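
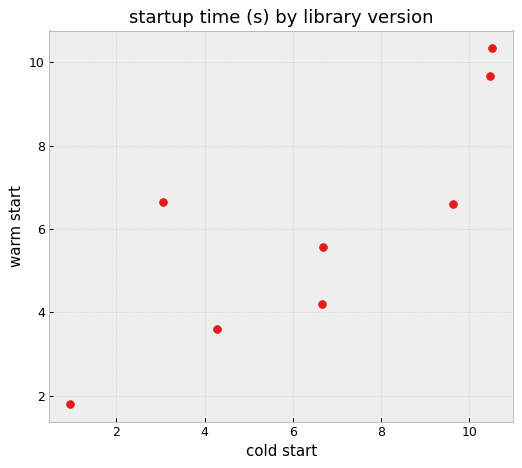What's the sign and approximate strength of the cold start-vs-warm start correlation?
Points are positively correlated; strong (|r| ≈ 0.8).

positive, strong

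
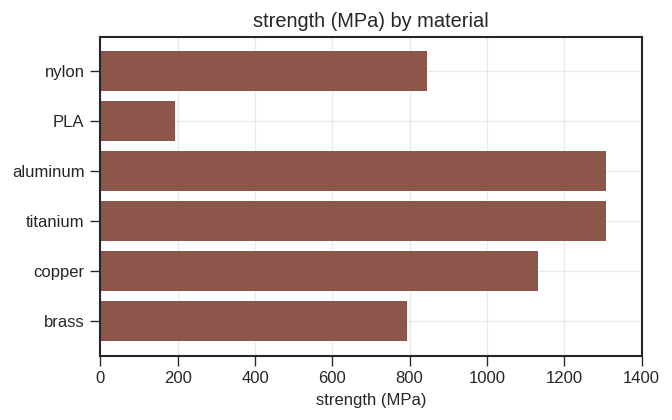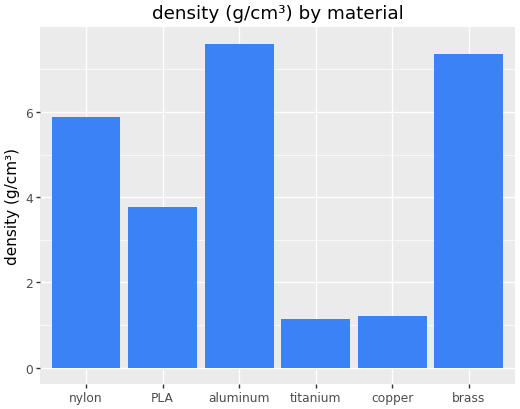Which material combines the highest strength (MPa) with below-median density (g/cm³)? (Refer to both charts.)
Chart 2 median density (g/cm³) ≈ 5; below-median materials: PLA, titanium, copper. Among those, titanium has the highest strength (MPa) (≈ 1400).

titanium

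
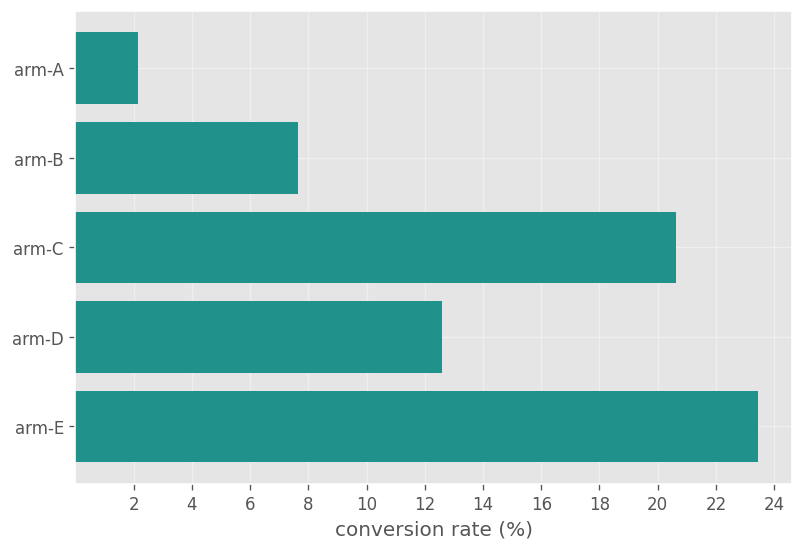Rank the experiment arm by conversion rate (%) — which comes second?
Top 3: arm-E ≈ 24, arm-C ≈ 20, arm-D ≈ 12.

arm-C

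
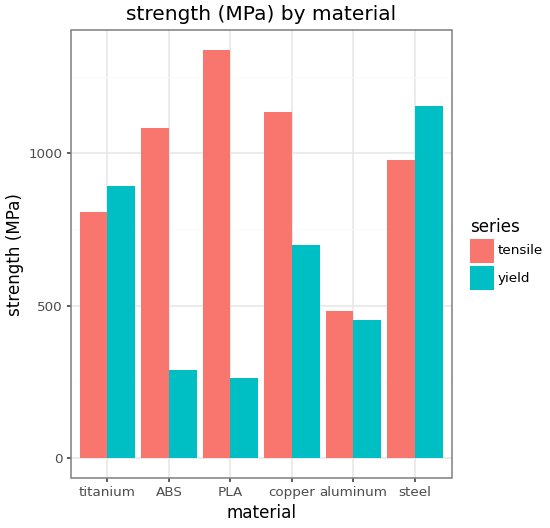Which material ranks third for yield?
Top 4 for yield: steel ≈ 1200, titanium ≈ 800, copper ≈ 600, aluminum ≈ 400.

copper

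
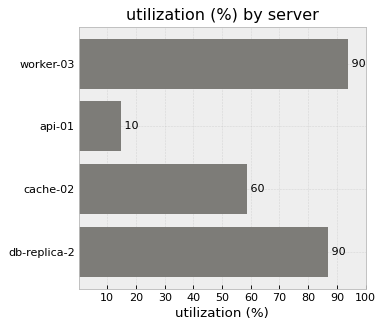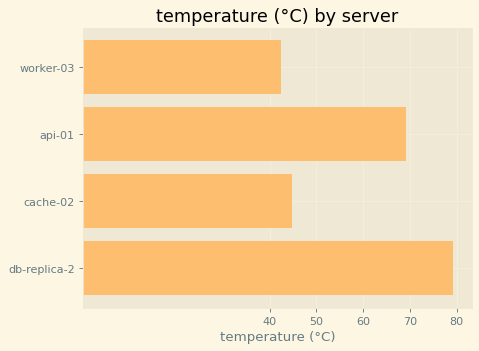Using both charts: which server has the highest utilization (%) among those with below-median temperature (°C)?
worker-03

Chart 2 median temperature (°C) ≈ 60; below-median servers: worker-03, cache-02. Among those, worker-03 has the highest utilization (%) (≈ 90).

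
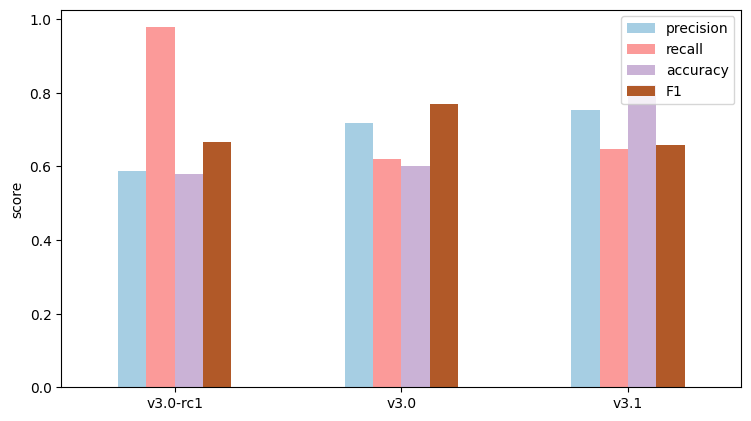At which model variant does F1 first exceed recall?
v3.0-rc1: F1 ≈ 0.7 vs recall ≈ 1.0 (not yet); v3.0: F1 ≈ 0.8 vs recall ≈ 0.6 (first crossover).

v3.0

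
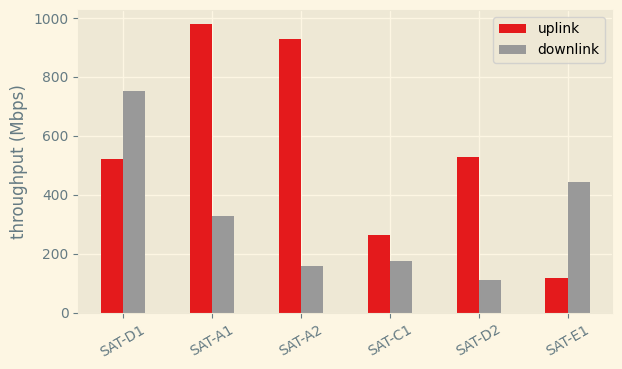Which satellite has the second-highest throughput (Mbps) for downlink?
Top 3 for downlink: SAT-D1 ≈ 800, SAT-E1 ≈ 400, SAT-A1 ≈ 300.

SAT-E1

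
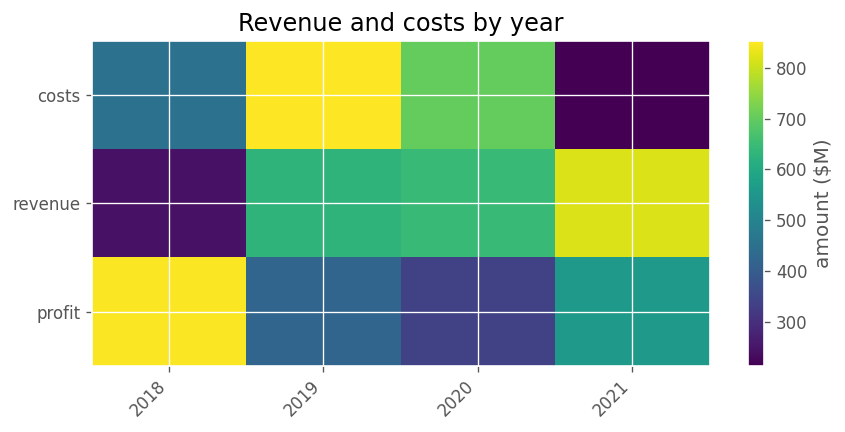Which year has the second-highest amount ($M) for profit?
2021

Top 3 for profit: 2018 ≈ 800, 2021 ≈ 600, 2019 ≈ 400.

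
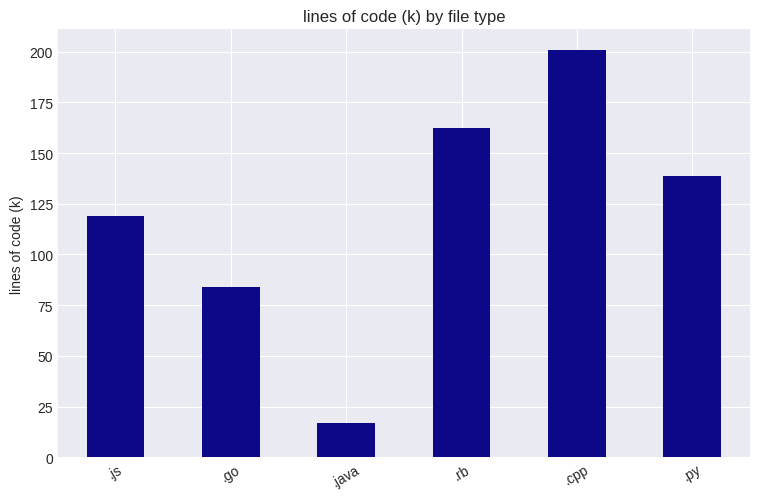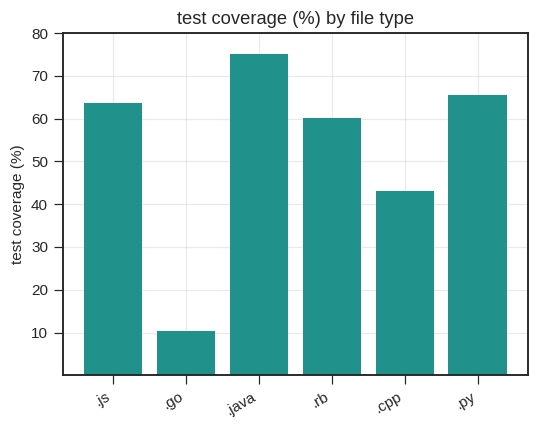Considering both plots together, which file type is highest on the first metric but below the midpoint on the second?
Chart 2 median test coverage (%) ≈ 60; below-median file types: .go, .rb, .cpp. Among those, .cpp has the highest lines of code (k) (≈ 200).

.cpp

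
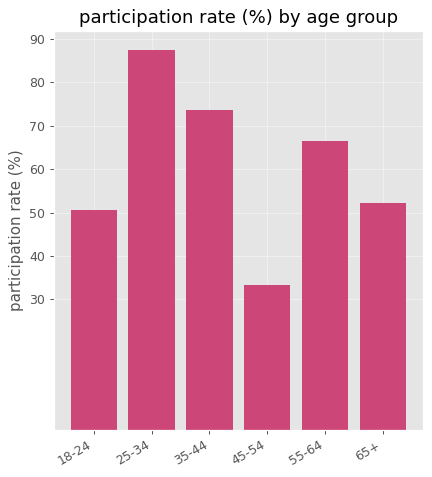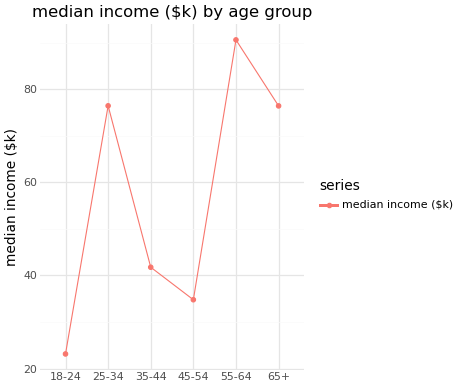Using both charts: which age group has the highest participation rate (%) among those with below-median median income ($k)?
35-44

Chart 2 median median income ($k) ≈ 60; below-median age groups: 18-24, 35-44, 45-54. Among those, 35-44 has the highest participation rate (%) (≈ 70).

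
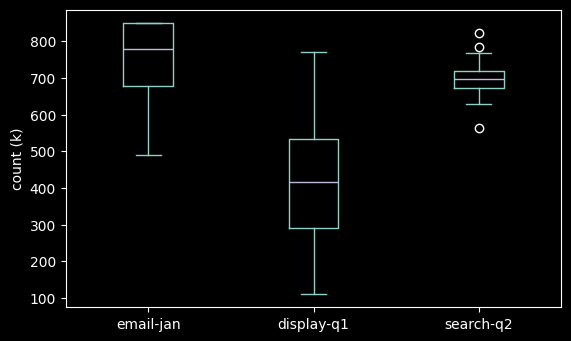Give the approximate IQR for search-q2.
Q3 ≈ 700, Q1 ≈ 650; IQR ≈ 50.

≈ 50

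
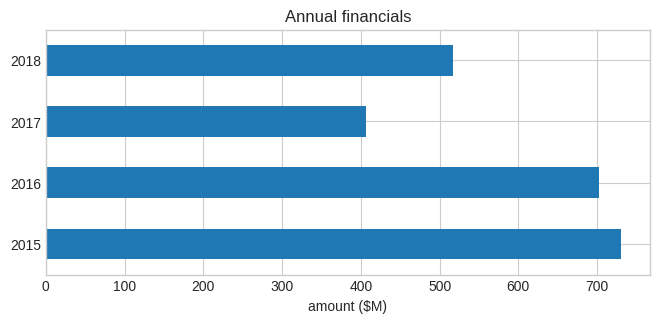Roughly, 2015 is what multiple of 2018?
2015 ≈ 700, 2018 ≈ 500; 700/500 ≈ 1.4.

≈ 1.4×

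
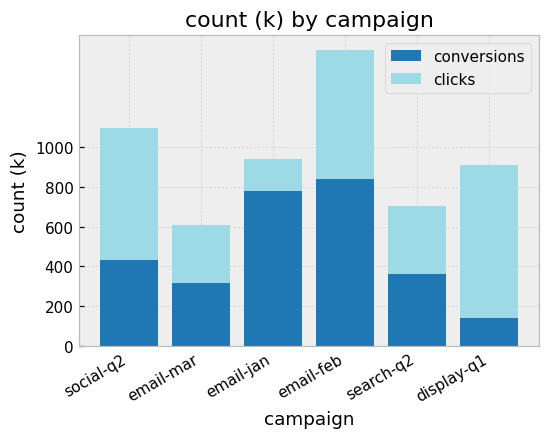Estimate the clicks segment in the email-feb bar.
≈ 600

clicks top ≈ 1400, bottom ≈ 800; segment ≈ 600.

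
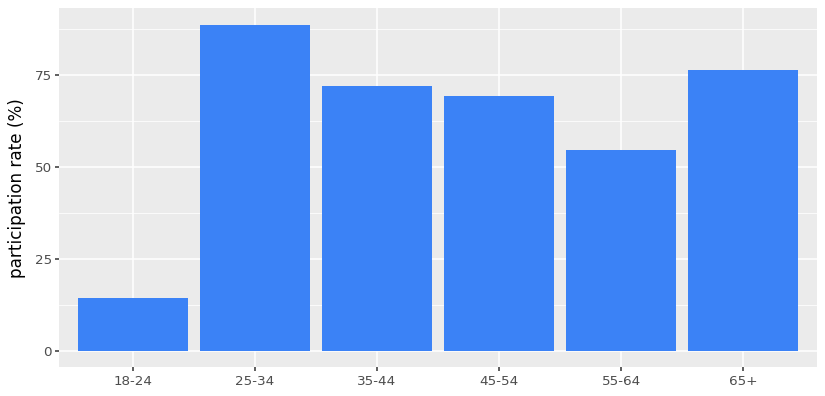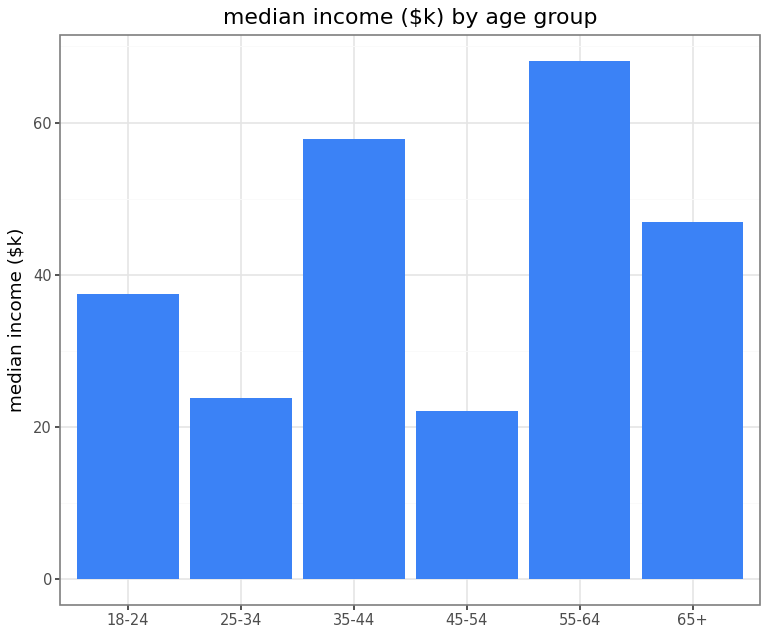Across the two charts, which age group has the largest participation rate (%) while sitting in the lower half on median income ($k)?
Chart 2 median median income ($k) ≈ 40; below-median age groups: 18-24, 25-34, 45-54. Among those, 25-34 has the highest participation rate (%) (≈ 90).

25-34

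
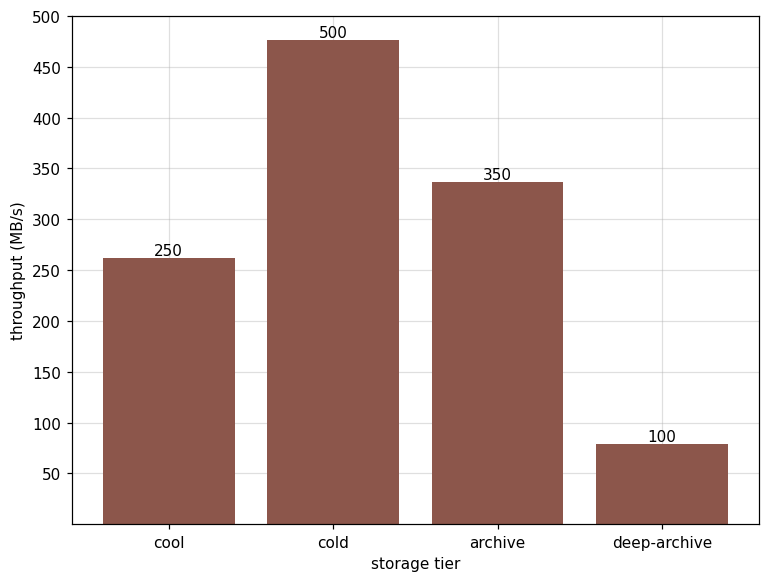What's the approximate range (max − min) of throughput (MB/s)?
≈ 400

Max cold ≈ 500, min deep-archive ≈ 100; range ≈ 400.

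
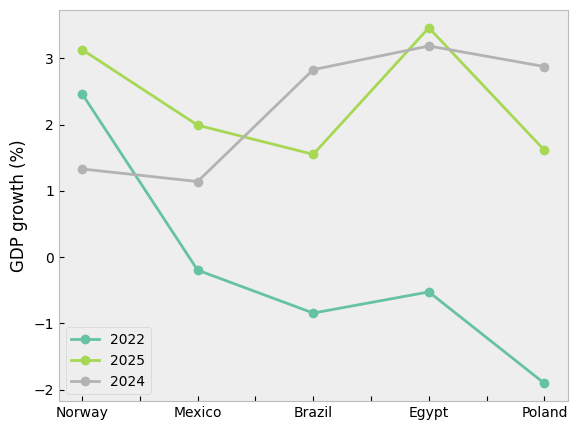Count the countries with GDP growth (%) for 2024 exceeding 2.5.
3

Above 2.5: Brazil, Egypt, Poland.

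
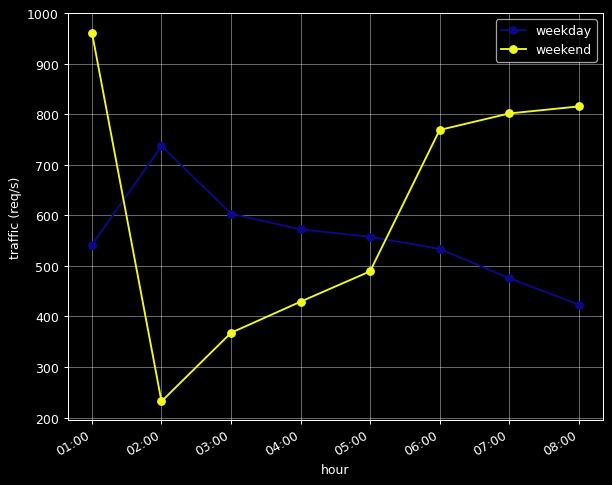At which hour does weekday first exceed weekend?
02:00

01:00: weekday ≈ 500 vs weekend ≈ 1000 (not yet); 02:00: weekday ≈ 700 vs weekend ≈ 200 (first crossover).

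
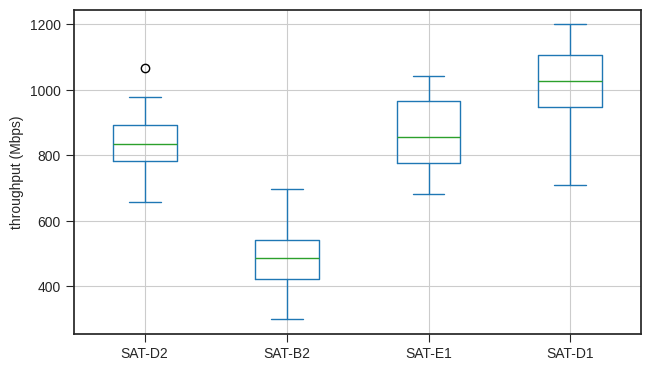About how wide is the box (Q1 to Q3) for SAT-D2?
≈ 100

Q3 ≈ 900, Q1 ≈ 800; IQR ≈ 100.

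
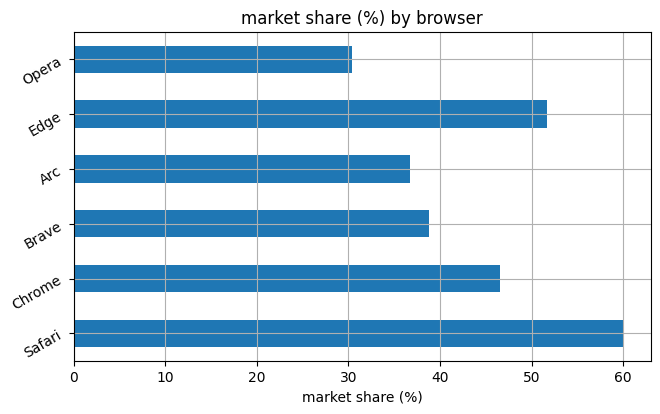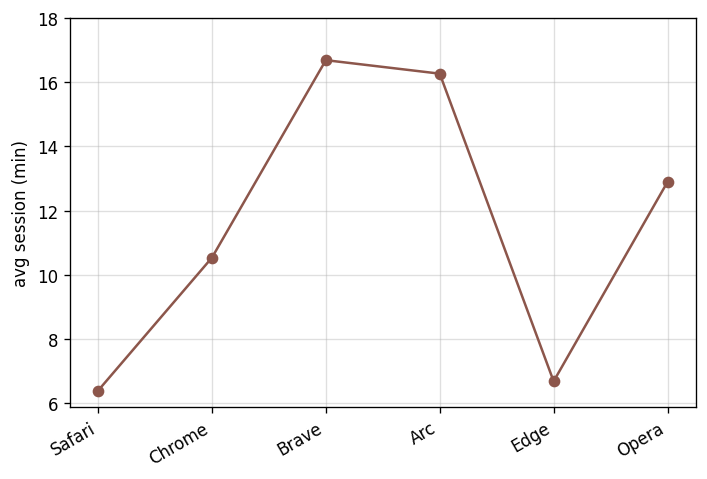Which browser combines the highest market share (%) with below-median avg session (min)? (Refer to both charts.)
Chart 2 median avg session (min) ≈ 12; below-median browsers: Safari, Chrome, Edge. Among those, Safari has the highest market share (%) (≈ 60).

Safari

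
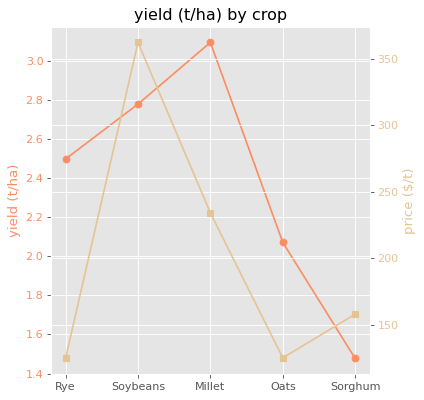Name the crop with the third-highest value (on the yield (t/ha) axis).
Top 4 (on the yield (t/ha) axis): Millet ≈ 3.0, Soybeans ≈ 2.8, Rye ≈ 2.4, Oats ≈ 2.0.

Rye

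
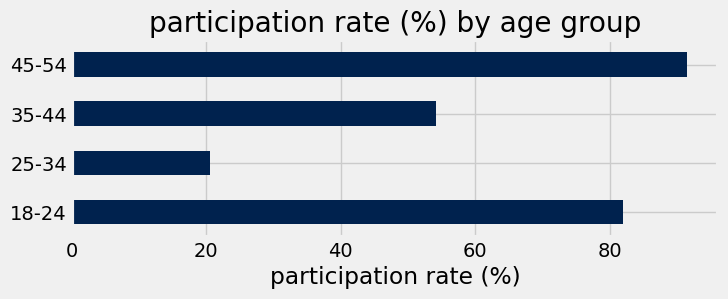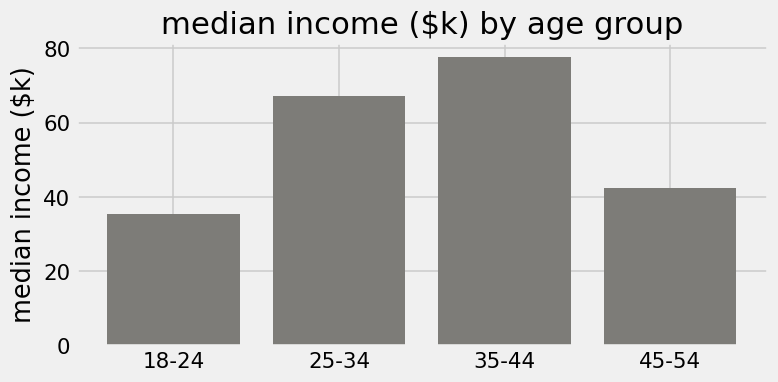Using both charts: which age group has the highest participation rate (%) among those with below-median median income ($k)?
45-54

Chart 2 median median income ($k) ≈ 50; below-median age groups: 18-24, 45-54. Among those, 45-54 has the highest participation rate (%) (≈ 90).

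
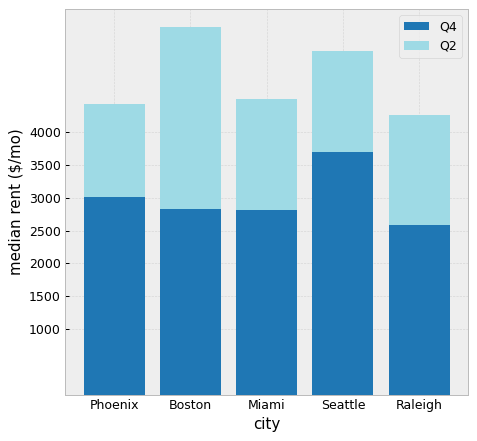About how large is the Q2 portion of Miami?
≈ 1500

Q2 top ≈ 4500, bottom ≈ 3000; segment ≈ 1500.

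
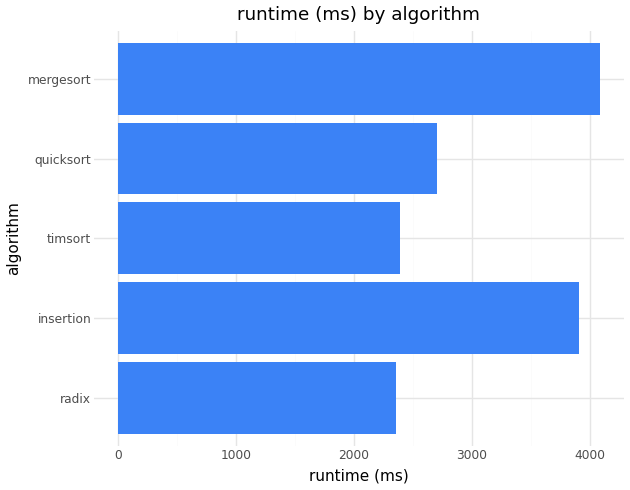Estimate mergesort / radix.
≈ 1.6×

mergesort ≈ 4000, radix ≈ 2500; 4000/2500 ≈ 1.6.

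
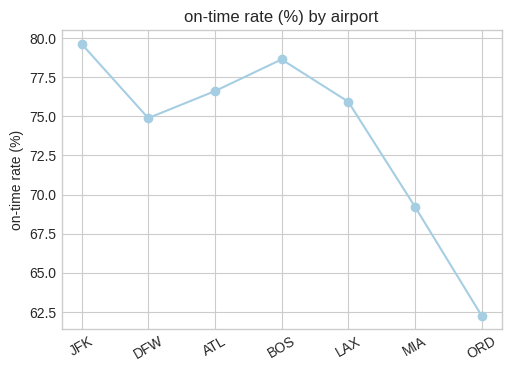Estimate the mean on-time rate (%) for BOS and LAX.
≈ 77

(78 + 76) / 2 ≈ 77.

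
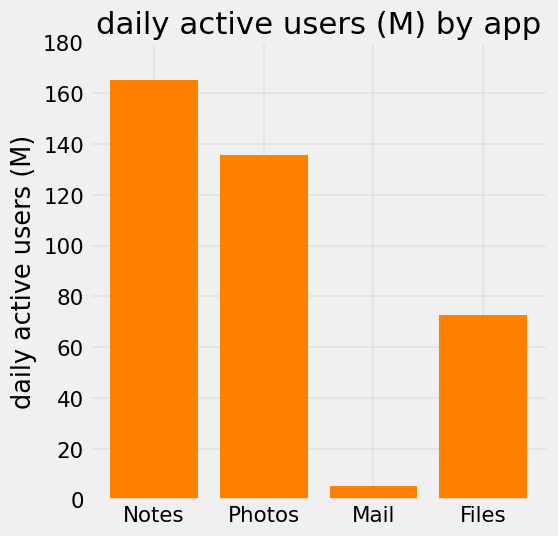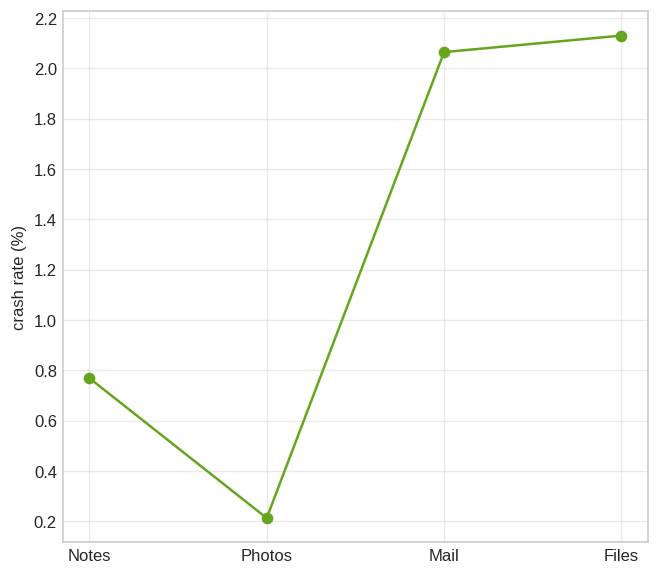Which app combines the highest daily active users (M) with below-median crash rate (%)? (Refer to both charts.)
Notes

Chart 2 median crash rate (%) ≈ 1.4; below-median apps: Notes, Photos. Among those, Notes has the highest daily active users (M) (≈ 160).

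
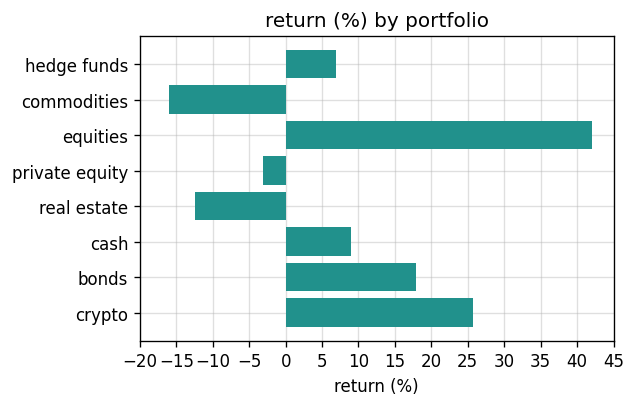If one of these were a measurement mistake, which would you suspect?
equities ≈ 40; the rest sit between ≈ -15 and ≈ 25.

equities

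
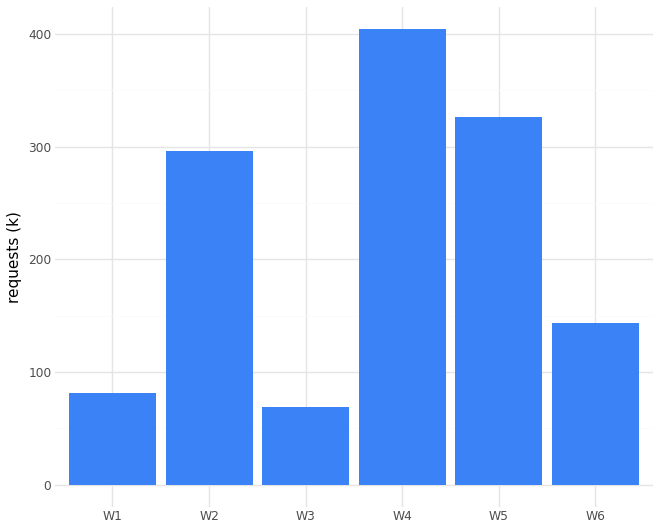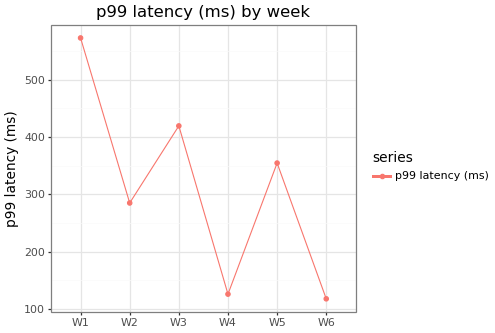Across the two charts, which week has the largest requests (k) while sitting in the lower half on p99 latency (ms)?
W4

Chart 2 median p99 latency (ms) ≈ 300; below-median weeks: W2, W4, W6. Among those, W4 has the highest requests (k) (≈ 400).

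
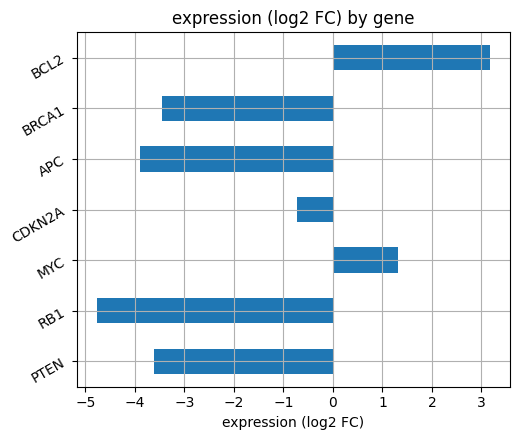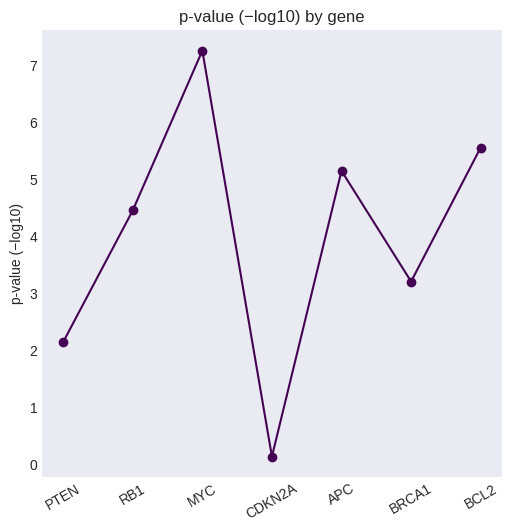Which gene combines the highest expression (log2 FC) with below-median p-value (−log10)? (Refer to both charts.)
CDKN2A

Chart 2 median p-value (−log10) ≈ 4; below-median genes: PTEN, CDKN2A, BRCA1. Among those, CDKN2A has the highest expression (log2 FC) (≈ -0.5).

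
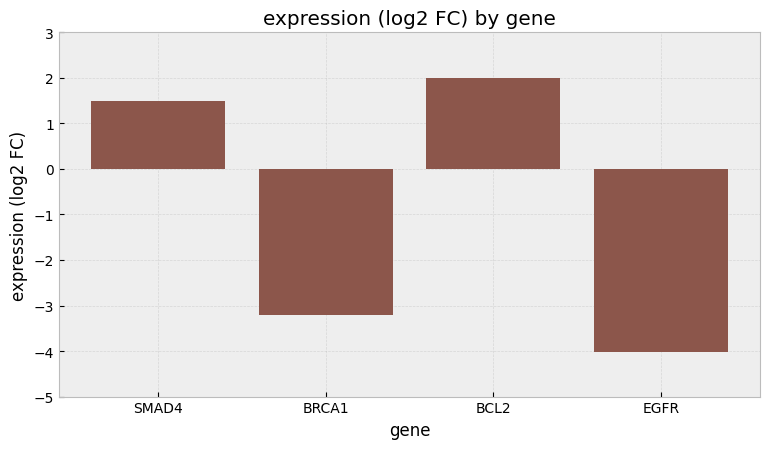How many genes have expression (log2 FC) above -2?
Above -2: SMAD4, BCL2.

2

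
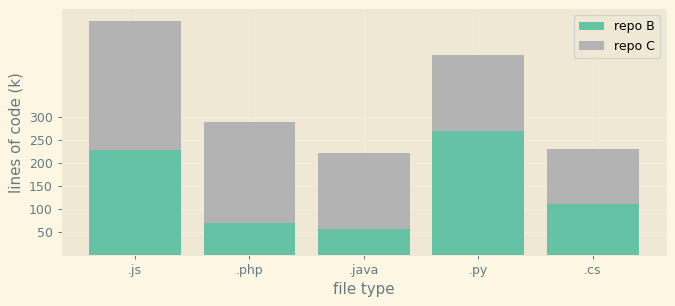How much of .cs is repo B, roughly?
repo B top ≈ 100, bottom ≈ 0; segment ≈ 100.

≈ 100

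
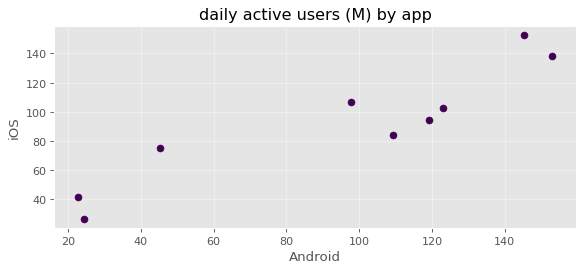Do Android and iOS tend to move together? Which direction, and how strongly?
positive, strong

Points are positively correlated; strong (|r| ≈ 0.9).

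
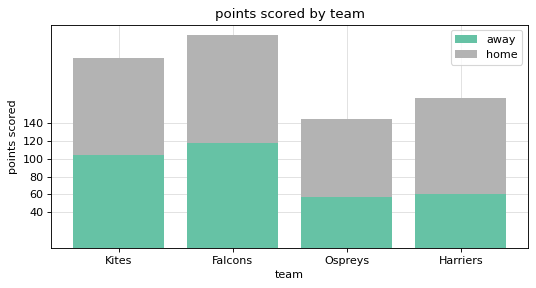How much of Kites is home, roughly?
home top ≈ 220, bottom ≈ 100; segment ≈ 120.

≈ 120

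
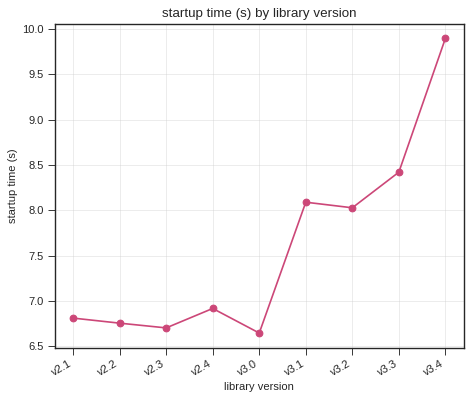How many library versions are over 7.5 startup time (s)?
Above 7.5: v3.1, v3.2, v3.3, v3.4.

4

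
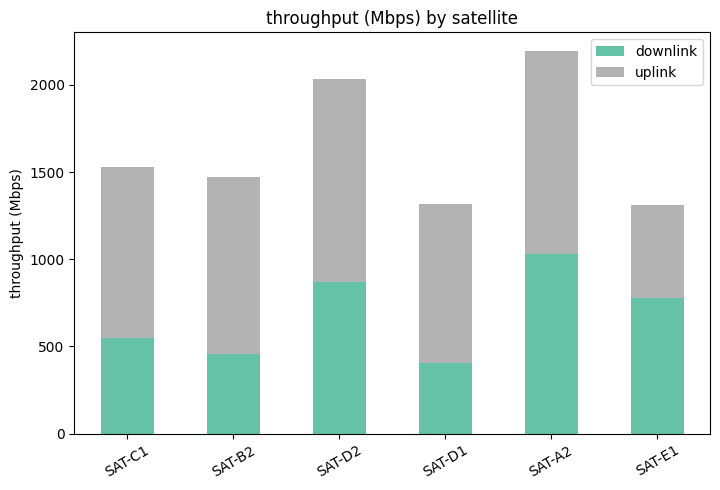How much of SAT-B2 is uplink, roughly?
uplink top ≈ 1400, bottom ≈ 400; segment ≈ 1000.

≈ 1000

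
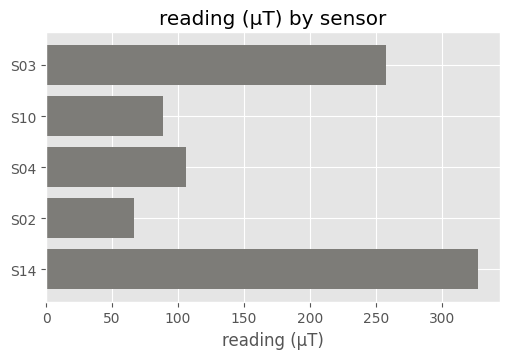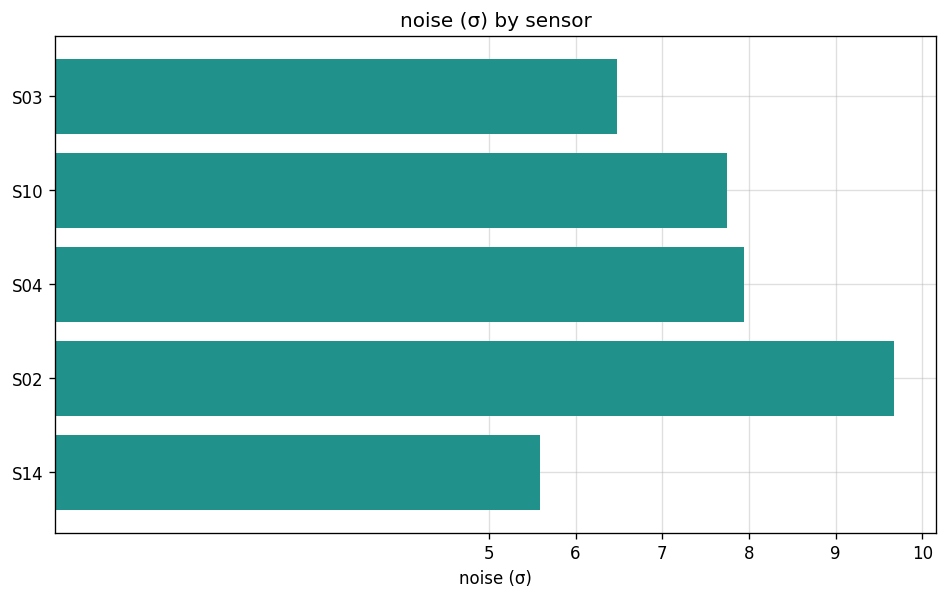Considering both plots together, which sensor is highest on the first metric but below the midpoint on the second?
S14

Chart 2 median noise (σ) ≈ 8; below-median sensors: S03, S14. Among those, S14 has the highest reading (µT) (≈ 350).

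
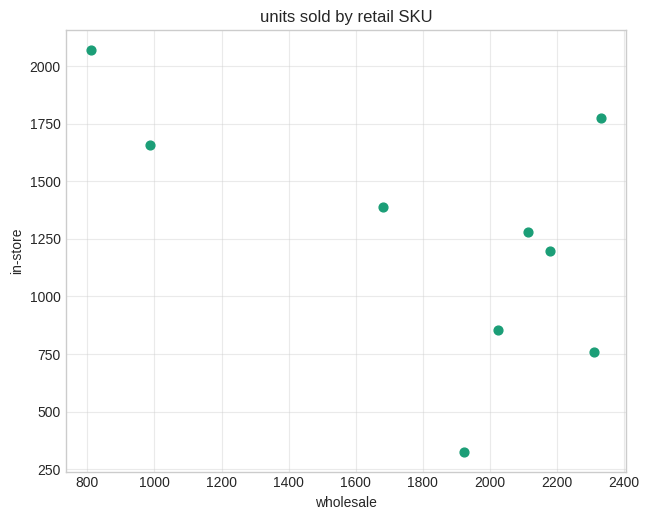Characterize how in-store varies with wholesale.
Points are negatively correlated; moderate (|r| ≈ 0.6).

negative, moderate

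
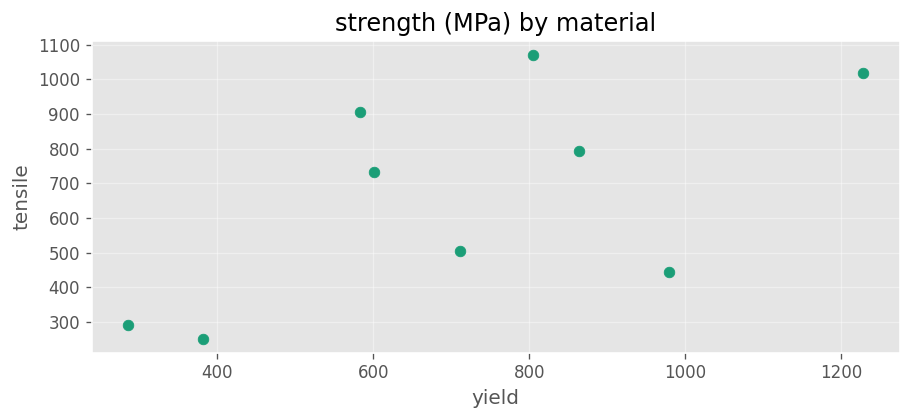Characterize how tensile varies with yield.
Points are positively correlated; moderate (|r| ≈ 0.6).

positive, moderate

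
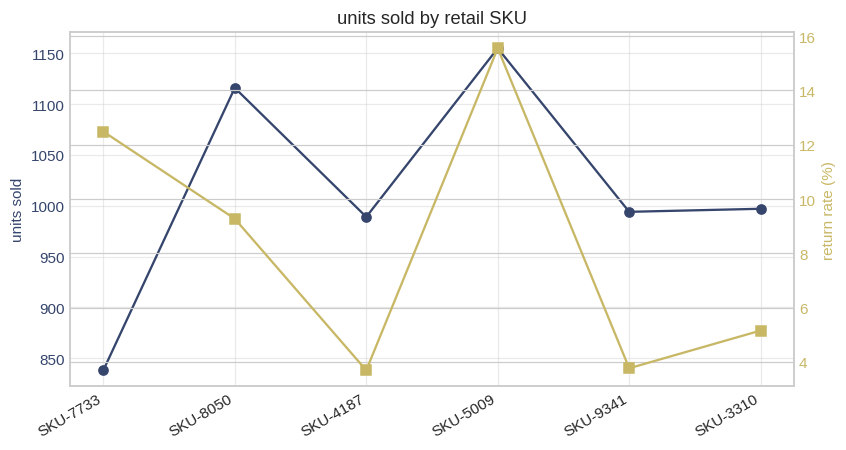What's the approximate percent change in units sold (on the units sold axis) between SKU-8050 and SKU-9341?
≈ -9.1%

SKU-8050 ≈ 1100, SKU-9341 ≈ 1000; (1000 − 1100) / 1100 ≈ -9.1%.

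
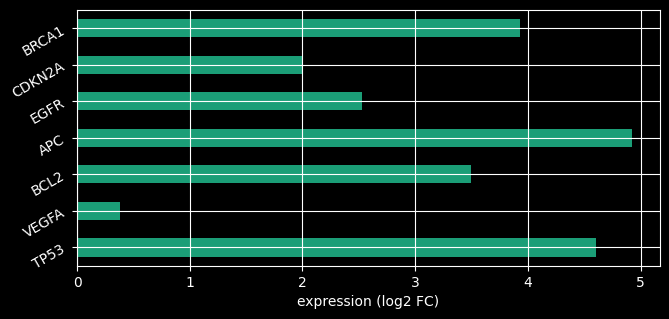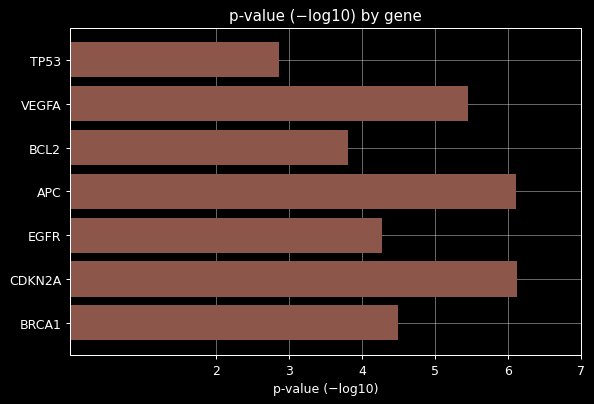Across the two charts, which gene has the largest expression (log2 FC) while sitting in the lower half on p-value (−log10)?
TP53

Chart 2 median p-value (−log10) ≈ 4; below-median genes: TP53, BCL2, EGFR. Among those, TP53 has the highest expression (log2 FC) (≈ 4.5).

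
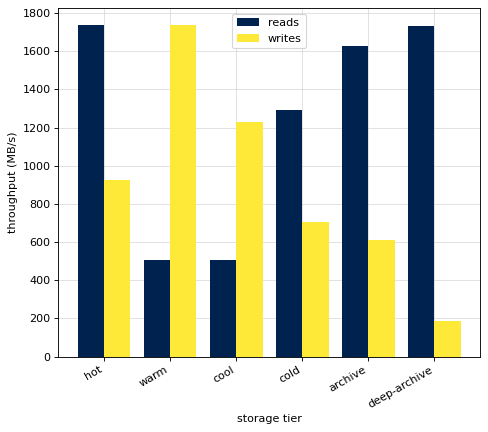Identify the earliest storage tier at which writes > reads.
hot: writes ≈ 1000 vs reads ≈ 1800 (not yet); warm: writes ≈ 1800 vs reads ≈ 600 (first crossover).

warm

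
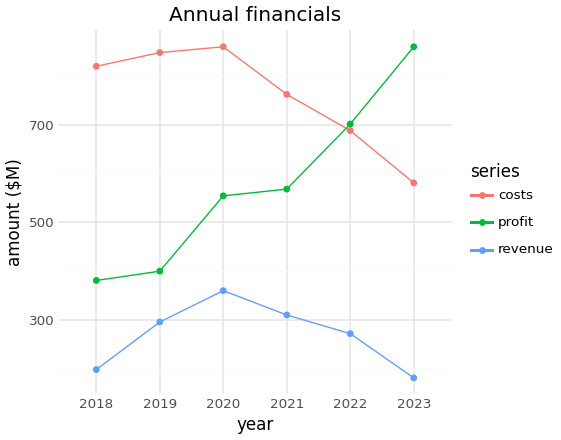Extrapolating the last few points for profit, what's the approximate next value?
≈ 1050

Last three: 600, 700, 900 → slope ≈ 150/step → next ≈ 1050.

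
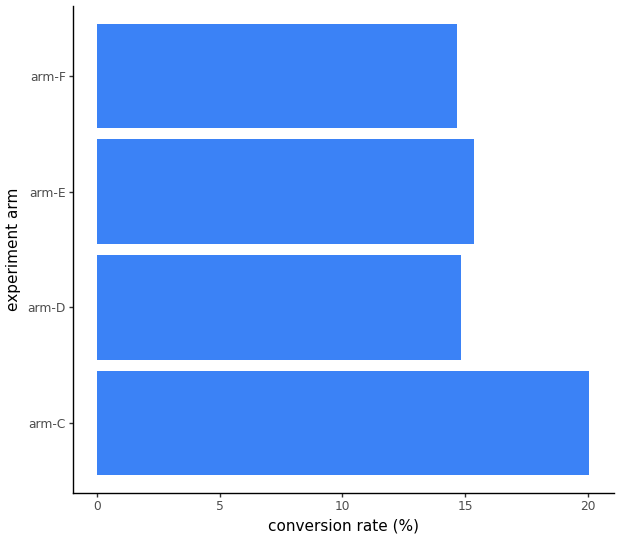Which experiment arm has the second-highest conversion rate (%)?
Top 3: arm-C ≈ 20, arm-E ≈ 16, arm-D ≈ 14.

arm-E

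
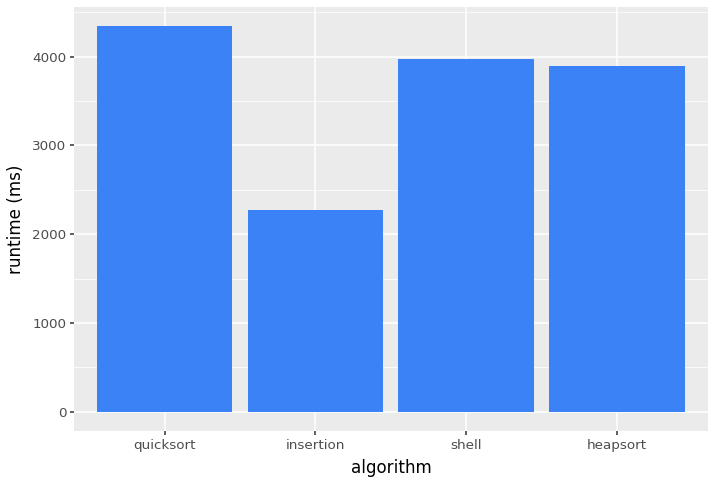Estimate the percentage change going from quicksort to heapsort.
quicksort ≈ 4500, heapsort ≈ 4000; (4000 − 4500) / 4500 ≈ -11.1%.

≈ -11.1%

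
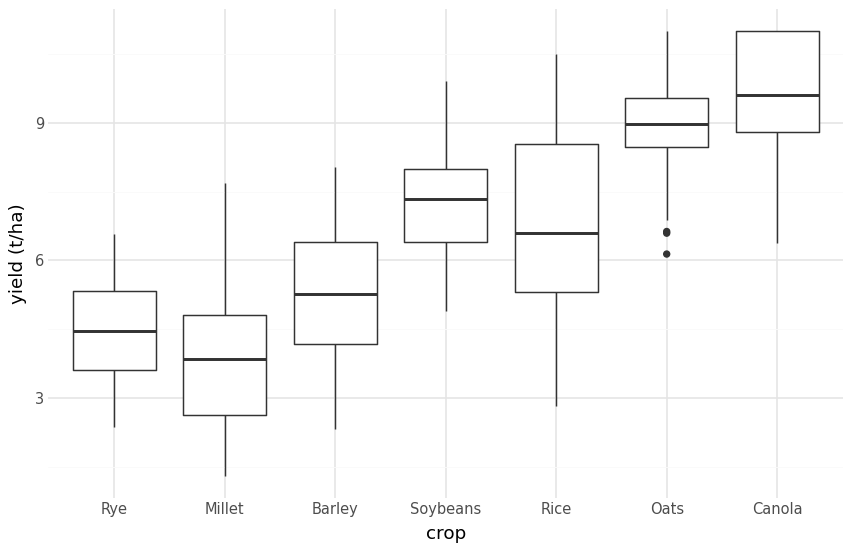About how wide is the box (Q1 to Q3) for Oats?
≈ 1.0

Q3 ≈ 9.5, Q1 ≈ 8.5; IQR ≈ 1.0.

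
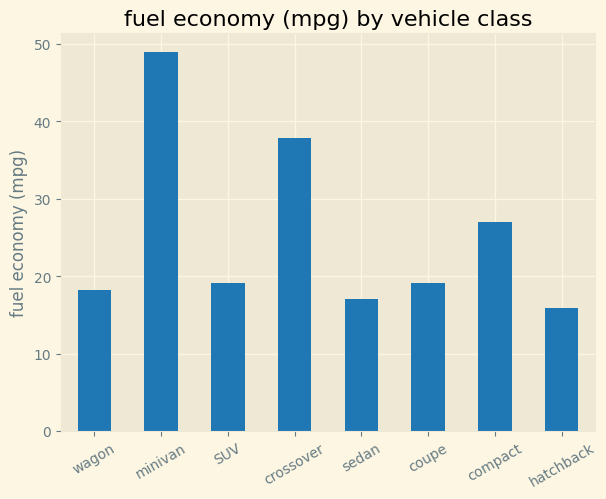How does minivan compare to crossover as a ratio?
minivan ≈ 50, crossover ≈ 40; 50/40 ≈ 1.25.

≈ 1.25×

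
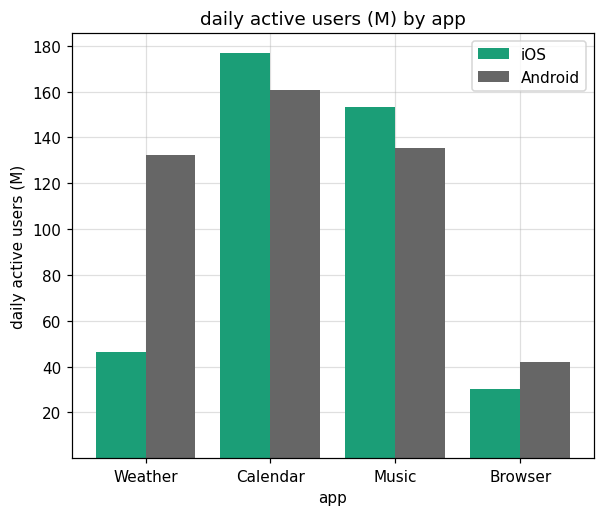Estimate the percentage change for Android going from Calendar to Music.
Calendar ≈ 160, Music ≈ 140; (140 − 160) / 160 ≈ -12.5%.

≈ -12.5%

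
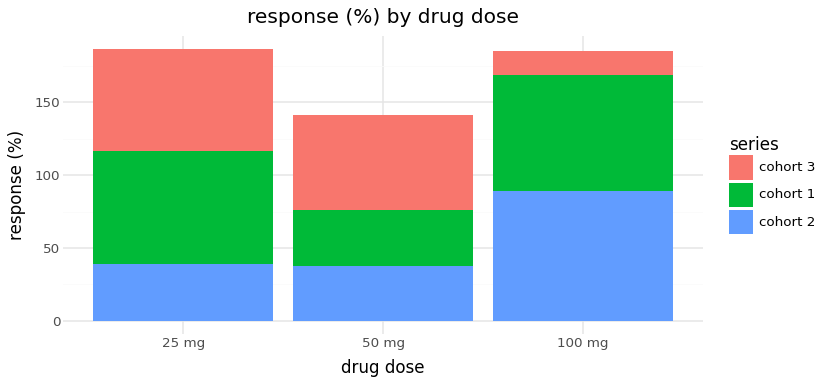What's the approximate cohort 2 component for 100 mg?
≈ 80

cohort 2 top ≈ 80, bottom ≈ 0; segment ≈ 80.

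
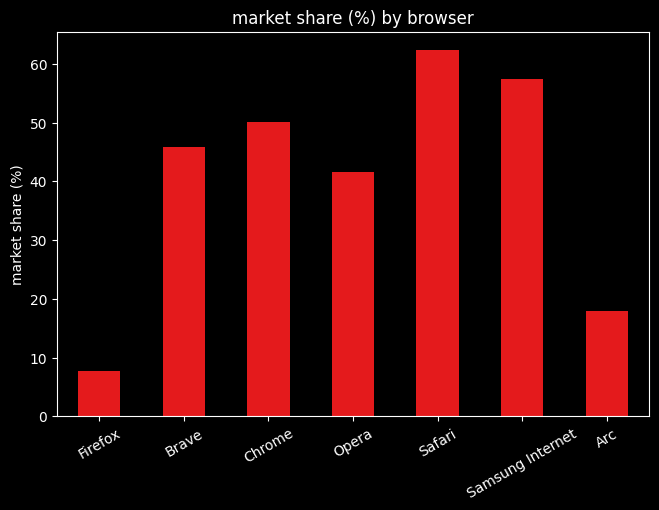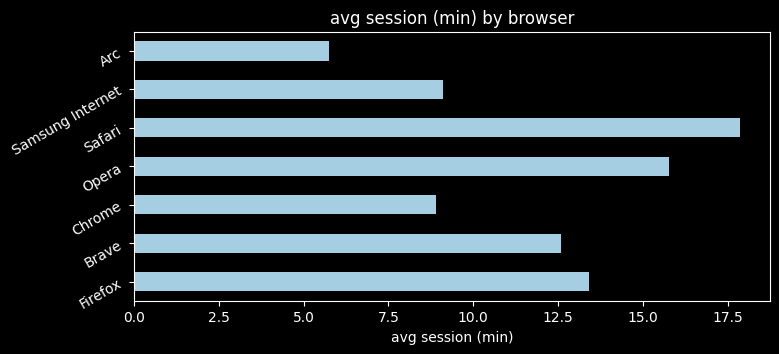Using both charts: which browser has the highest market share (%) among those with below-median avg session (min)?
Chart 2 median avg session (min) ≈ 12; below-median browsers: Chrome, Samsung Internet, Arc. Among those, Samsung Internet has the highest market share (%) (≈ 60).

Samsung Internet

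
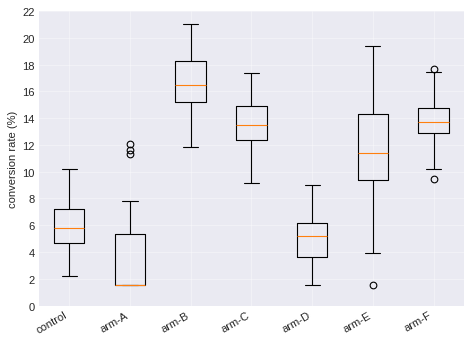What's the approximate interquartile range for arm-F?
≈ 2

Q3 ≈ 14, Q1 ≈ 12; IQR ≈ 2.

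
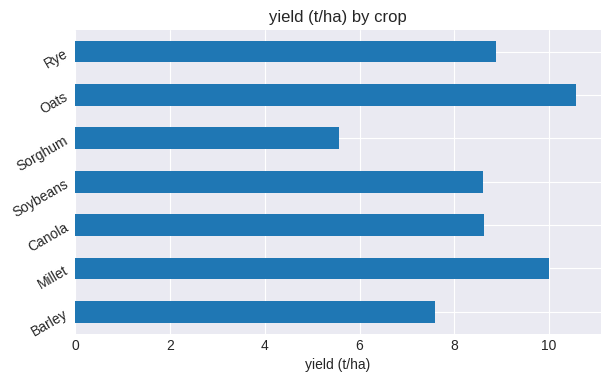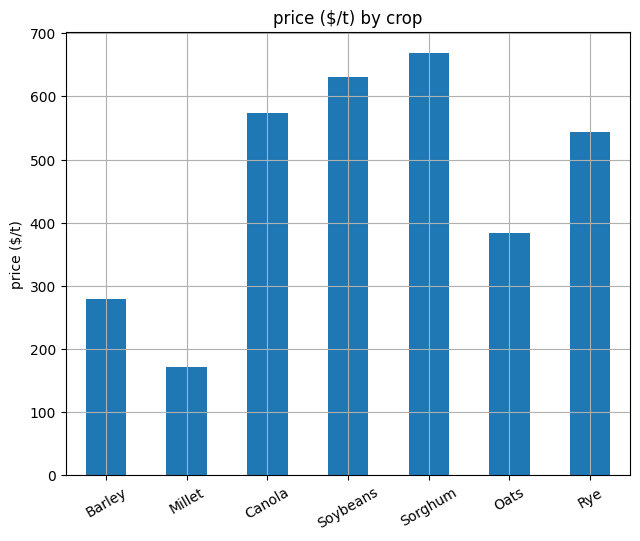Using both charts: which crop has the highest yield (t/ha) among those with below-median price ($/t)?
Chart 2 median price ($/t) ≈ 500; below-median crops: Barley, Millet, Oats. Among those, Oats has the highest yield (t/ha) (≈ 11).

Oats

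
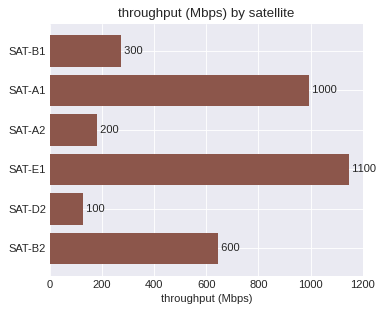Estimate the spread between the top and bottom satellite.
≈ 1000

Max SAT-E1 ≈ 1100, min SAT-D2 ≈ 100; range ≈ 1000.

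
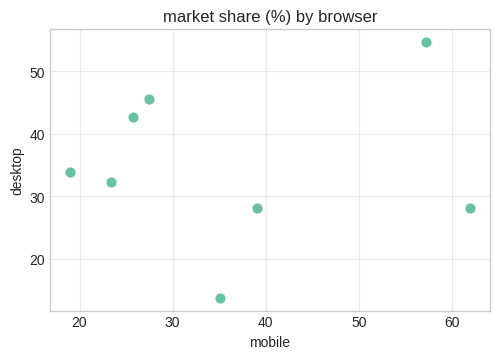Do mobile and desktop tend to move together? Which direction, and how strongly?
Points are roughly uncorrelated; weak (|r| ≈ 0.1).

no clear correlation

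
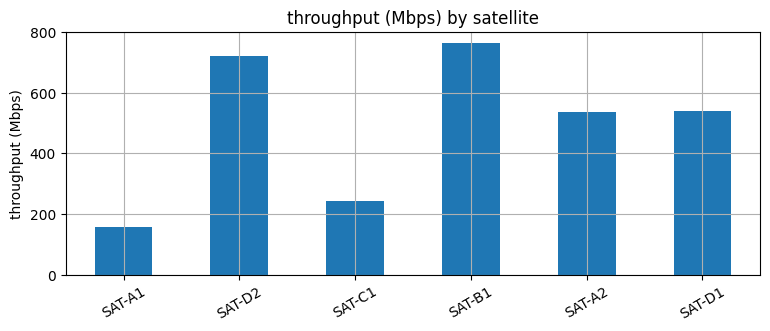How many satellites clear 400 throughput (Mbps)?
4

Above 400: SAT-D2, SAT-B1, SAT-A2, SAT-D1.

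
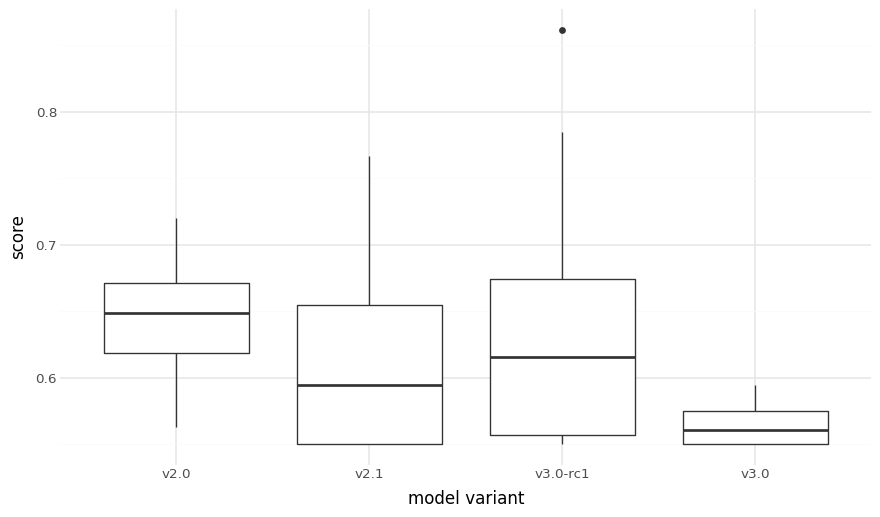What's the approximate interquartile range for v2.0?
Q3 ≈ 0.67, Q1 ≈ 0.62; IQR ≈ 0.05.

≈ 0.05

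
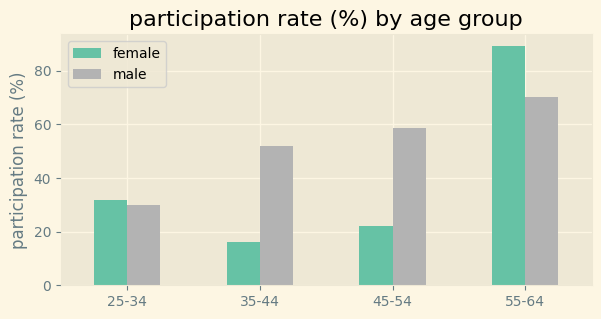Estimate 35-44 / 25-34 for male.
≈ 1.67×

35-44 ≈ 50, 25-34 ≈ 30; 50/30 ≈ 1.67.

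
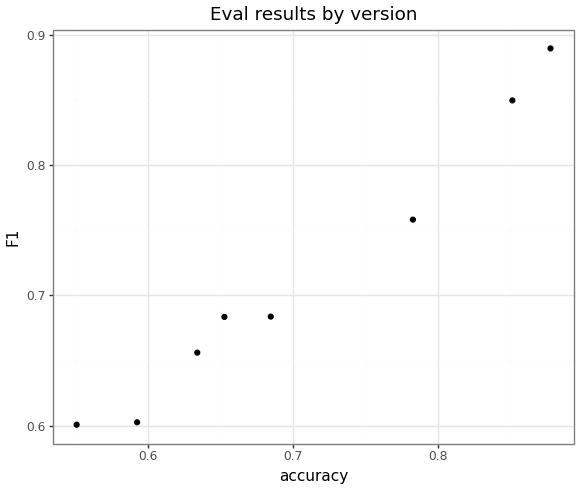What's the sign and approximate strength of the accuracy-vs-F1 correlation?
positive, strong

Points are positively correlated; strong (|r| ≈ 1.0).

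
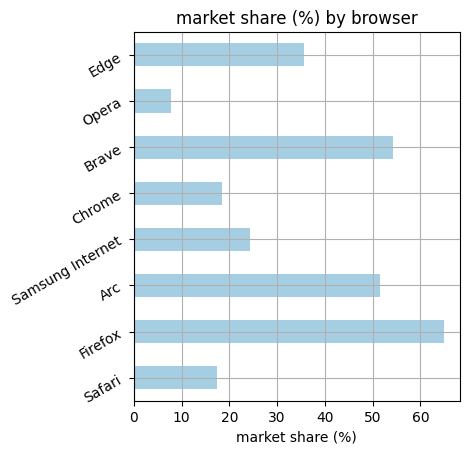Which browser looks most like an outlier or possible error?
Firefox ≈ 60; the rest sit between ≈ 10 and ≈ 50.

Firefox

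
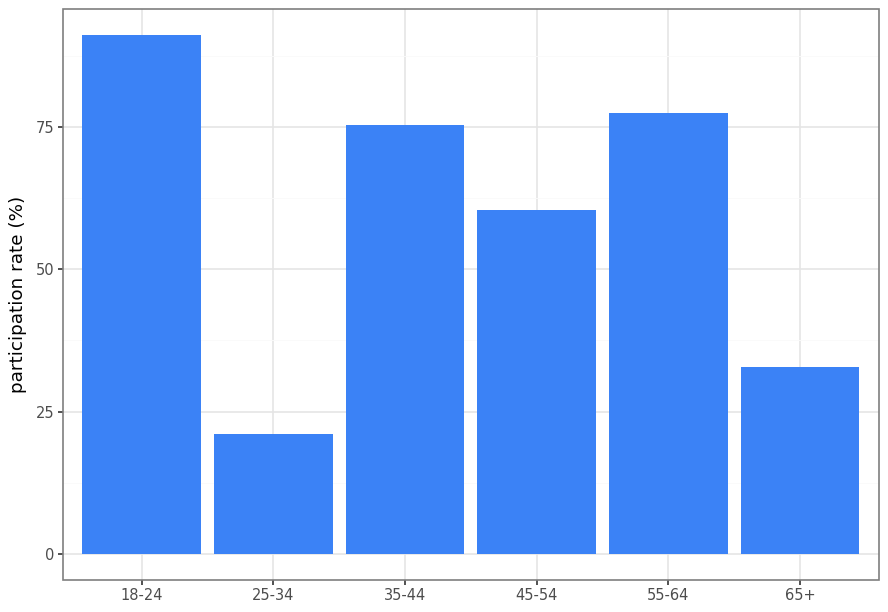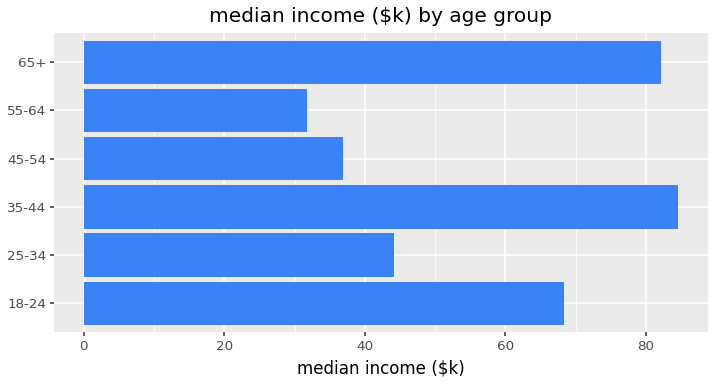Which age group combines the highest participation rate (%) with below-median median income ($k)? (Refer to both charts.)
Chart 2 median median income ($k) ≈ 60; below-median age groups: 25-34, 45-54, 55-64. Among those, 55-64 has the highest participation rate (%) (≈ 80).

55-64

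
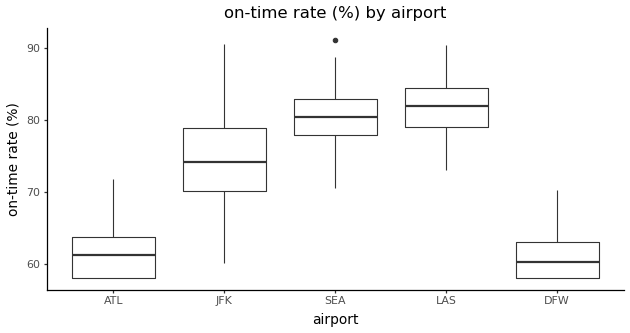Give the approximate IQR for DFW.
≈ 6

Q3 ≈ 64, Q1 ≈ 58; IQR ≈ 6.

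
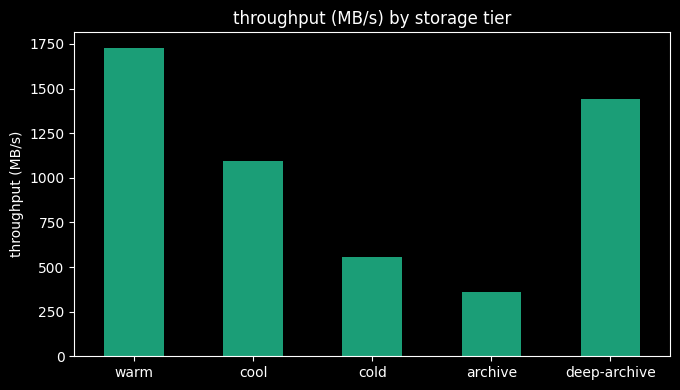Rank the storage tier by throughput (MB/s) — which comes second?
deep-archive

Top 3: warm ≈ 1800, deep-archive ≈ 1400, cool ≈ 1000.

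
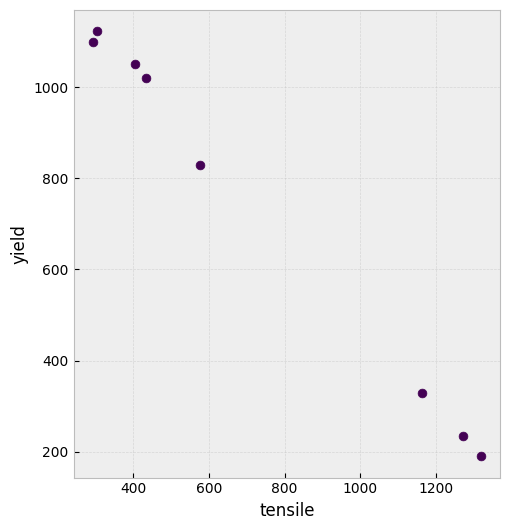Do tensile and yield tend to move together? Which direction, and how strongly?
negative, strong

Points are negatively correlated; strong (|r| ≈ 1.0).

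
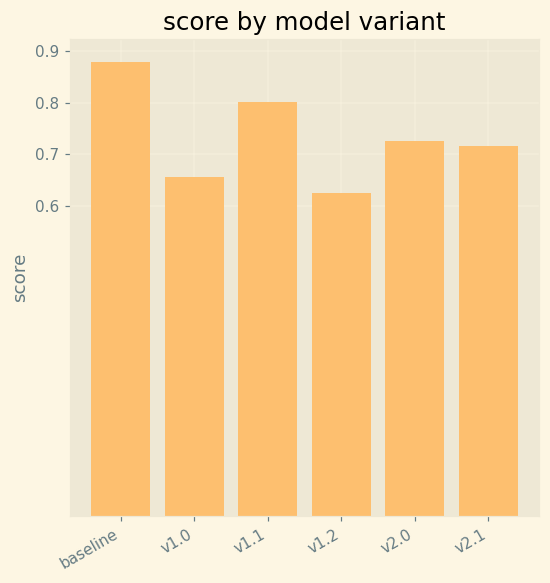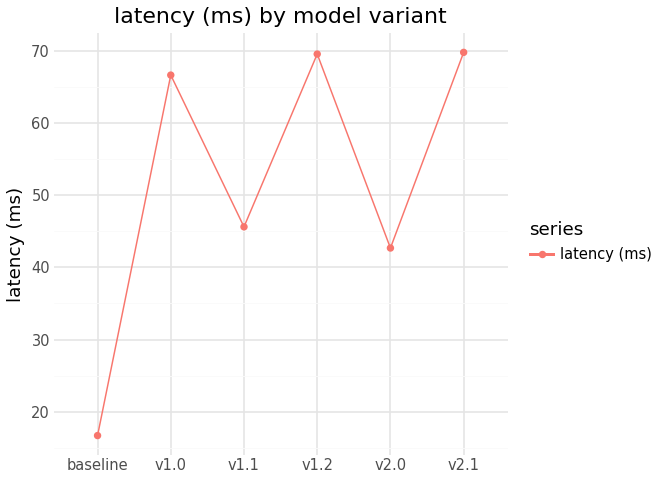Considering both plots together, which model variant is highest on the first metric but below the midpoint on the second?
Chart 2 median latency (ms) ≈ 60; below-median model variants: baseline, v1.1, v2.0. Among those, baseline has the highest score (≈ 0.9).

baseline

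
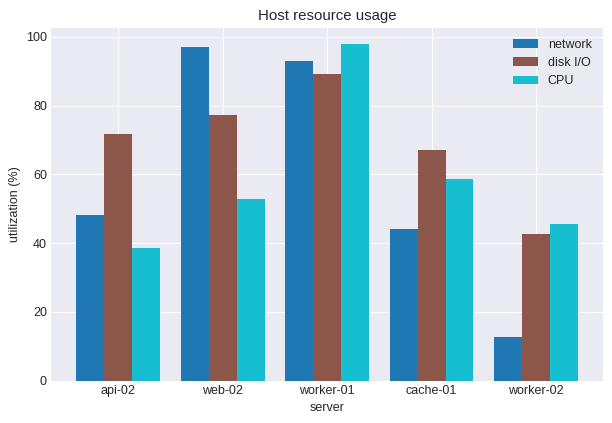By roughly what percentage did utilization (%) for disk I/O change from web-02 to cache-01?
≈ -12.5%

web-02 ≈ 80, cache-01 ≈ 70; (70 − 80) / 80 ≈ -12.5%.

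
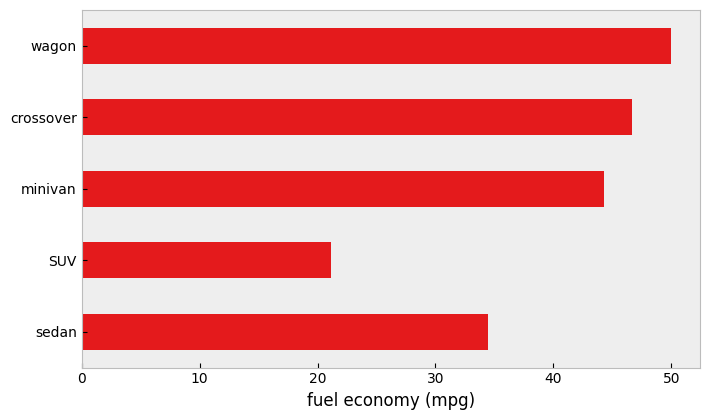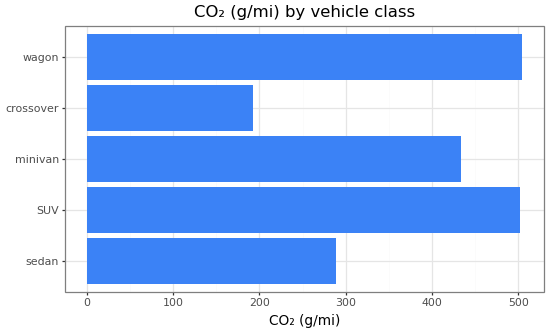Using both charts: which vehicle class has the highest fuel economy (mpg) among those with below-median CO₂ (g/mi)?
Chart 2 median CO₂ (g/mi) ≈ 450; below-median vehicle classes: sedan, crossover. Among those, crossover has the highest fuel economy (mpg) (≈ 45).

crossover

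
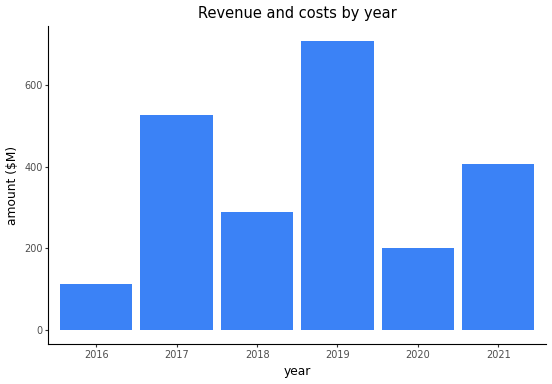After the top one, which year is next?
Top 3: 2019 ≈ 700, 2017 ≈ 500, 2021 ≈ 400.

2017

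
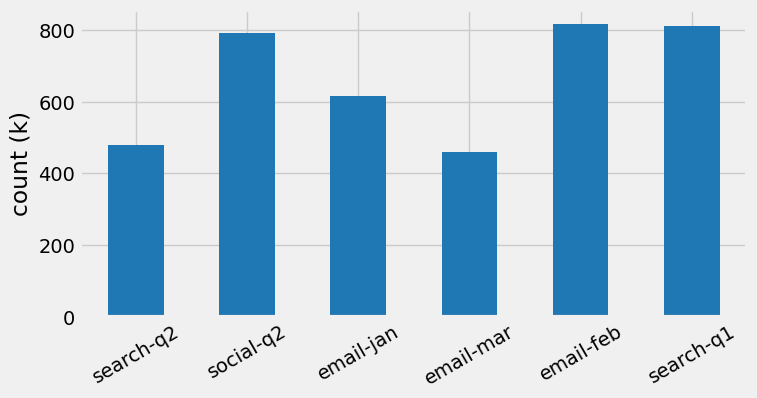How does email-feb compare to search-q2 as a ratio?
email-feb ≈ 800, search-q2 ≈ 500; 800/500 ≈ 1.6.

≈ 1.6×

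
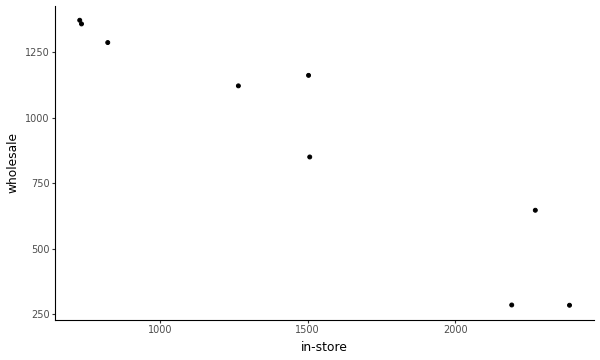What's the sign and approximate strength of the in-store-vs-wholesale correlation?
Points are negatively correlated; strong (|r| ≈ 0.9).

negative, strong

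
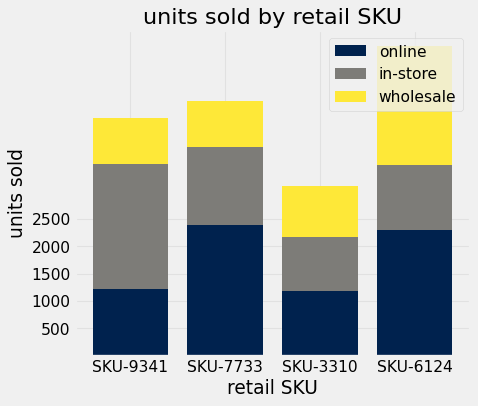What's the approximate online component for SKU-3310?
online top ≈ 1000, bottom ≈ 0; segment ≈ 1000.

≈ 1000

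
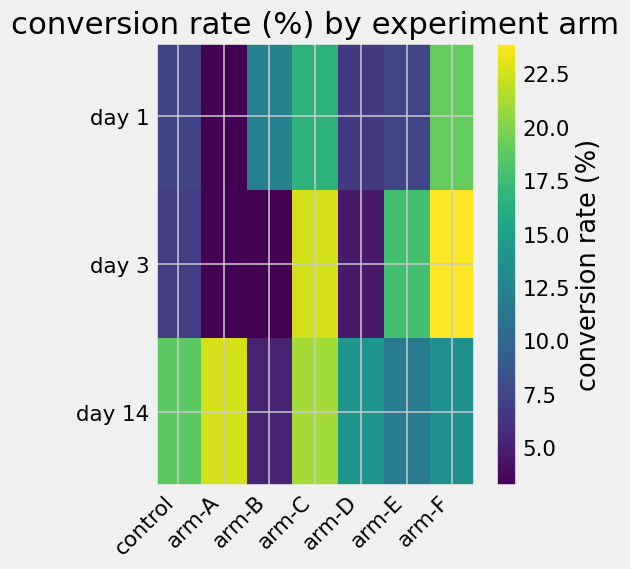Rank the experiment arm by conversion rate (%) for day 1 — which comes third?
arm-B

Top 4 for day 1: arm-F ≈ 20, arm-C ≈ 16, arm-B ≈ 12, arm-E ≈ 8.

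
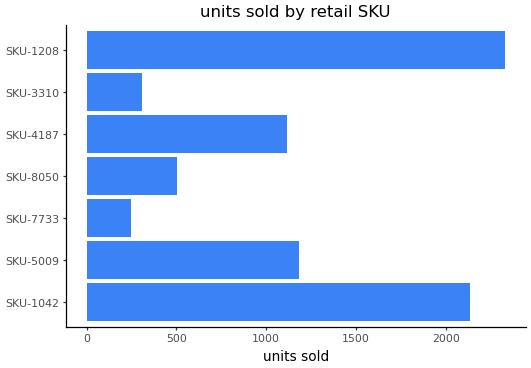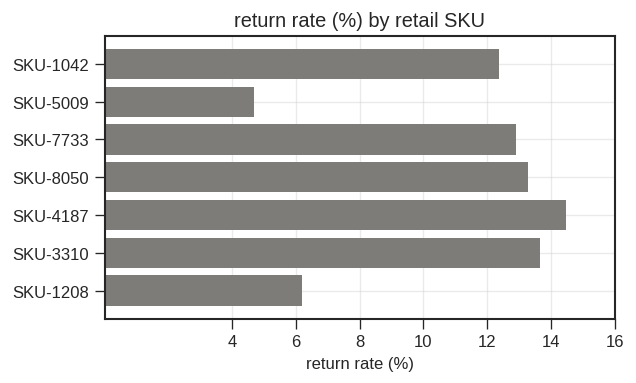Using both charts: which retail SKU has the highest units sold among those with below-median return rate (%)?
SKU-1208

Chart 2 median return rate (%) ≈ 12; below-median retail SKUs: SKU-1042, SKU-5009, SKU-1208. Among those, SKU-1208 has the highest units sold (≈ 2500).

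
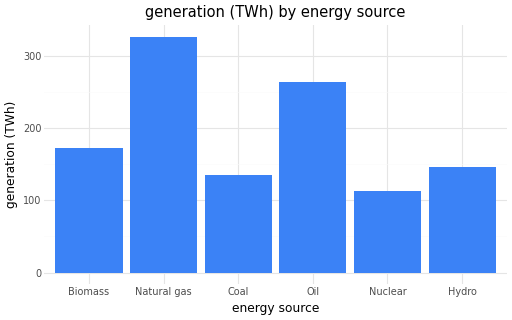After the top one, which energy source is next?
Oil

Top 3: Natural gas ≈ 350, Oil ≈ 250, Biomass ≈ 150.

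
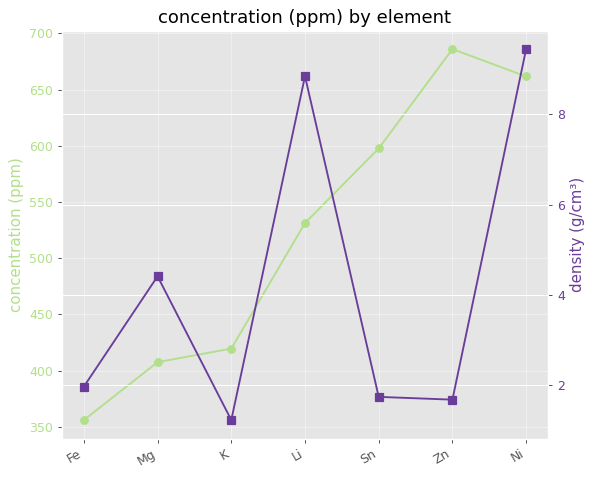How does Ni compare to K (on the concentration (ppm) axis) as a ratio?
Ni ≈ 650, K ≈ 400; 650/400 ≈ 1.62.

≈ 1.62×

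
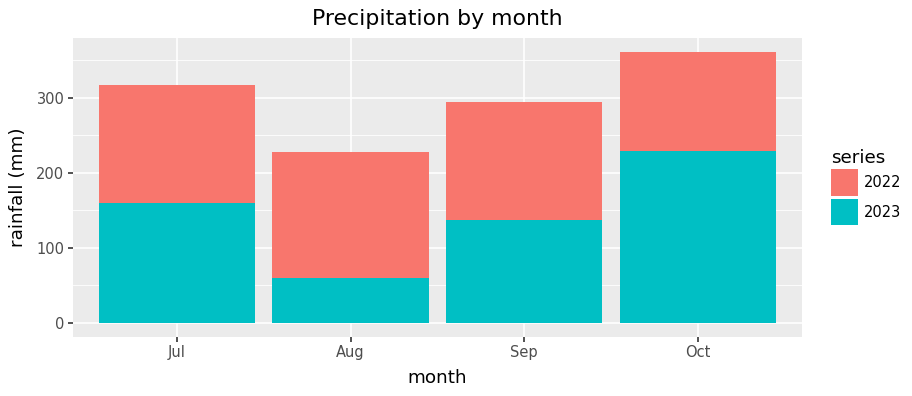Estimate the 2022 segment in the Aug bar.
2022 top ≈ 250, bottom ≈ 50; segment ≈ 200.

≈ 200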